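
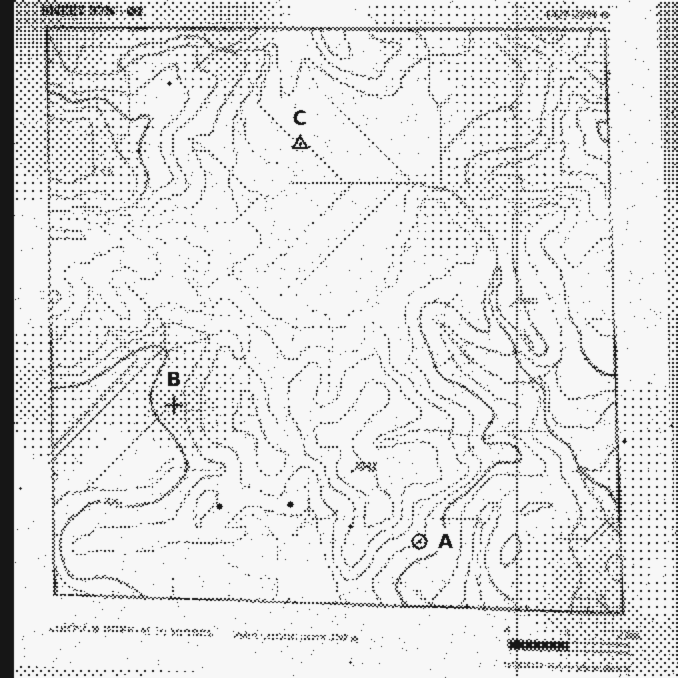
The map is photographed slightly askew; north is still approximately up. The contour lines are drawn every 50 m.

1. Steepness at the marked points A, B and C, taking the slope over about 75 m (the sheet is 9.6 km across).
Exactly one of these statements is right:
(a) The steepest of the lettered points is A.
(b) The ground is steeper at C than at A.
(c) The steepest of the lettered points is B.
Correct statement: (a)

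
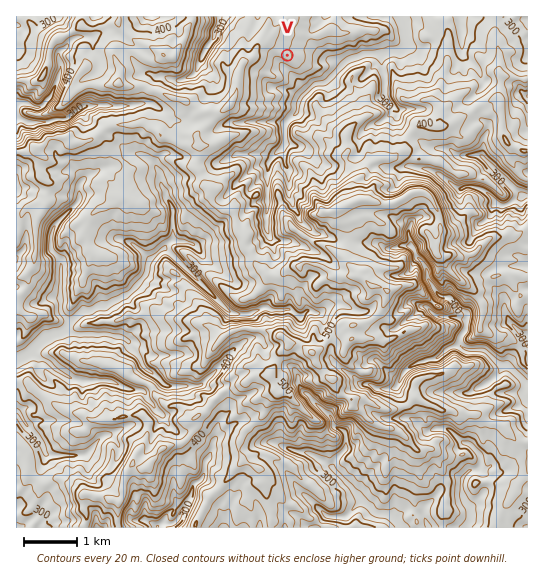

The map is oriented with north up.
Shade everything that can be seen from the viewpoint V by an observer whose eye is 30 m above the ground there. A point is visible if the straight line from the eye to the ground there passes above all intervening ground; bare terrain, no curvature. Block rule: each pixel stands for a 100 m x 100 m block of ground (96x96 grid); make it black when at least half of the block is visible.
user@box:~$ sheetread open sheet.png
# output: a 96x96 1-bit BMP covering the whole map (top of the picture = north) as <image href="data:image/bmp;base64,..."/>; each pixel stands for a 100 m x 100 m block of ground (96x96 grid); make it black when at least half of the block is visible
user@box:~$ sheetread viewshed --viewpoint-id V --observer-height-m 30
<image width="96" height="96" href="data:image/bmp;base64,Qk2+BAAAAAAAAD4AAAAoAAAAYAAAAGAAAAABAAEAAAAAAIAEAAATCwAAEwsAAAIAAAAAAAAA////AAAAAAAAAAAAAAAAAAAAAAAAAAAAAAAAAAAAAAAAAAAAAAAAAAAAAAAAAAAAAAAAAAAAAAAAAAAAAAAAAAAAAAAAAAAAAAAAAAAAAAAAAAAAAAAAAAAAAAAAAAAAAAAAAAAAAAAAAAAAAAAAAAAAAAAAAAAAAAAAAAAAAAAAAAAAAAAAAAAAAAAAAAAAAAAAAAAAAAAAAAAAAAAAAAAAAAAAAAAAAAAAAAAAAAAAAAAAAAAAAAAAAAAAAAAAAAAAAAAAAAAAAAAAAAAAAAAAAAAAAAAAAAAAAAAAAAAAAAAAAAAAAAAAAAAAAAAAAAAAAAAAAAAAAAAAAAAAAAAAAAAAAAAAAAAAAAAAAAAAAAAAAAAAAAAAAAAAAAAAAAAAAAAAAAAAAAAAAAAAAAAAAAAAAAAAAAAAAAAAAAAAAAAAAAAAAAAAAAAAAAAAAAAAAAAAAAAAAAAAAAAAAAAAAAAAAAAAAAEAAAAAAAAAAAAAAAAAAAAAAAAAAAAAAAAAAAAAAAAAAAAAAAAAAAAAAAAAAAAAAAAAAAAAAAAAAAAAAAAAAAAAAAAAAAAAAAAAAAAAAAAAAAAAAADAAAAAAAAAAAAAAAAAAAAAAAAAAAAAAAAAAAAAAAAAAAAAAAAAAAAAAAAAAAAAAAAAAAAAAAAAAAAAAAAAAAAAAAAAAAAAAAAAAAAAAAAAAAAAAAAAAAAAAAAAAAAAAAAAAAAAAAAAAAAAAAAAAAAAAAAAAAAAAAAAAAAAAAAAAAAAAAGAAAAAAAAAAAAAAAPAAAAAAAAAAAAAAAeMAAAAAAAAAAAAAA+GAAAAAAAAAAAAAA8AAAAAAAAAAAAAAA8AAAAAAAAAAAAAAAcAAAAAAAAAAAAAAAYAAAAAAAAAAAAAAD4EAAAAAAAAAAAAAH4MAAAAAAAAAAAAAH4YAAAAAAAAAAAAAHp4AAAAAAAAAAAAAB578AAAAAAAAAAAA/J//AAAAAAAAAAAAfJ///8AAAAAAAAAAP7///HAAAAAAAAABm///+D8AAAAAAAAHz////z8AAAAAAAABx///zwQAAAAAAAAAc/j/9AAAAAAAAAAAODj58AAAAAAAAAAACDvgOAAAAAAAAAAAAB/mH4AAAAAAAAAAAB4fH8AAAAAAAAAAAAwfh+AAAAAAAAADABgfA+AABAAAAAAA4Dz/AHAABAAAAAAAf///gDgAAAAAAAAAA+f/gD+AAAAAAAAAAAf/4D/ACAAAAAAAAYP/+D/ACAAAAAAAH////B/AOAAAAAAAP///+CjA+AAAAAAAH//v8H8QeAAAAAAAH/z/+H+cOAAAAAAAH4I/+P/OGAAAAAAAHw8PmP/PGAAAAAAAD78DjL/HOAAAAAAAD/+DwJ/heAAAAAAAD//78Z/geAAAAAAAD//P+7/g+AAAAAEAA//////hmAAAAACAAf//3//h+AAAAAAAAf//3//h+AAAAABAAP//3Y/h8AAAAAAgAP//3Afx8AAAAAAgAF/8CAfh8AAAAAAgAF/4AAPh8AAAAAAQAA/8AAHB8A="/>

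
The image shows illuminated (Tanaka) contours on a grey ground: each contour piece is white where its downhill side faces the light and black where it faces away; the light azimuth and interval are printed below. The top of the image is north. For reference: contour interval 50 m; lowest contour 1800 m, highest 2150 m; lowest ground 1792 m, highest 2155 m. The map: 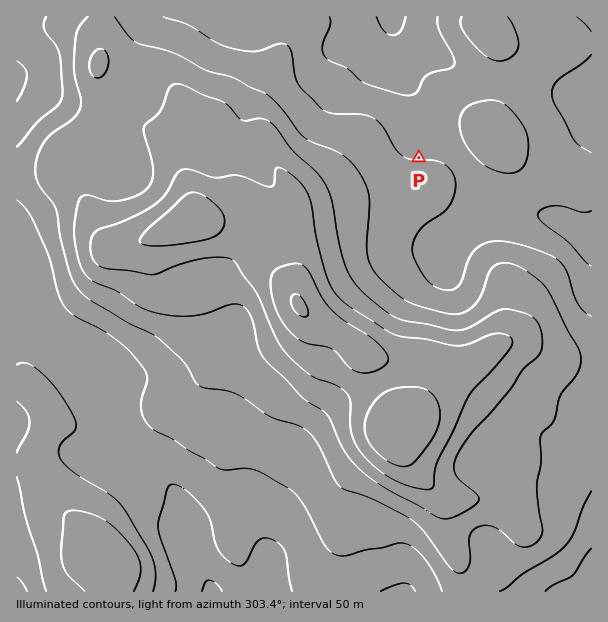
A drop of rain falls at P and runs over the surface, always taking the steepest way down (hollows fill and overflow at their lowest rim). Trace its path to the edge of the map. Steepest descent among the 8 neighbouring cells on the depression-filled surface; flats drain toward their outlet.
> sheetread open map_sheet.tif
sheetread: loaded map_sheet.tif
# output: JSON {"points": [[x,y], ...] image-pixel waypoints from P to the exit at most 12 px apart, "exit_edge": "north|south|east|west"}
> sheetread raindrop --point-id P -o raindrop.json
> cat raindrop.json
{"points": [[419, 158], [419, 146], [419, 134], [419, 122], [419, 110], [416, 98], [404, 86], [393, 74], [393, 62], [393, 50], [393, 38], [393, 26], [393, 17]], "exit_edge": "north"}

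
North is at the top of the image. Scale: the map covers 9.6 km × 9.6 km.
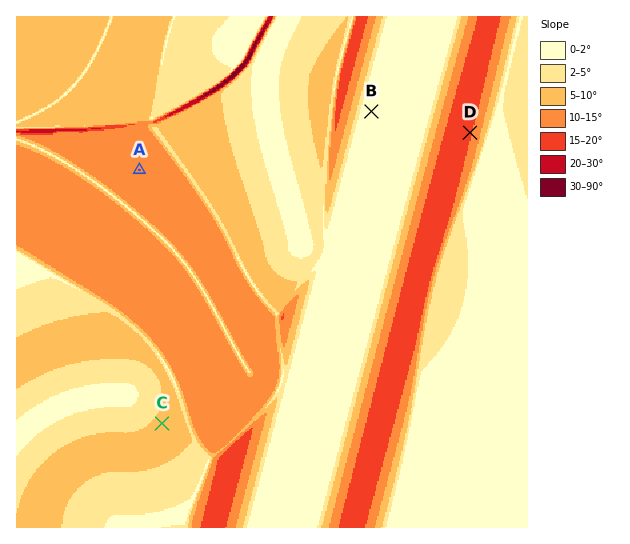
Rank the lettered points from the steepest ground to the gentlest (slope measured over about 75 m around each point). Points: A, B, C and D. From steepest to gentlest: D A C B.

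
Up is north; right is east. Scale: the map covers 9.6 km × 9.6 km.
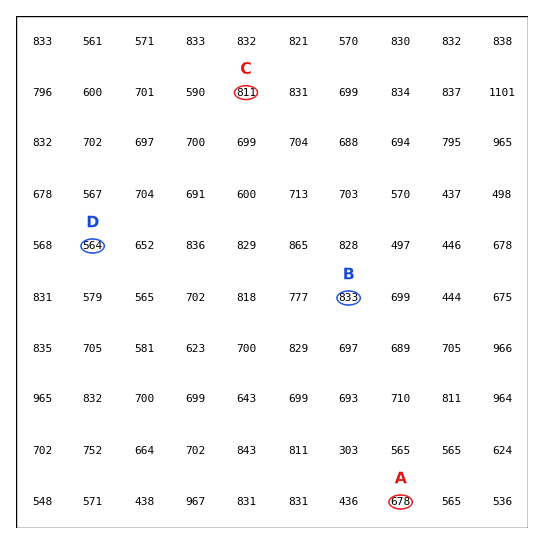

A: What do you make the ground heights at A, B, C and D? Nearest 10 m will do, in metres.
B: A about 680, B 830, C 810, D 560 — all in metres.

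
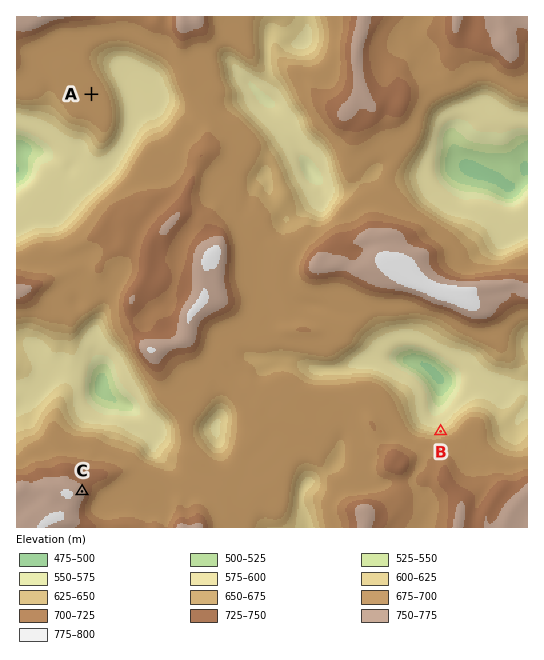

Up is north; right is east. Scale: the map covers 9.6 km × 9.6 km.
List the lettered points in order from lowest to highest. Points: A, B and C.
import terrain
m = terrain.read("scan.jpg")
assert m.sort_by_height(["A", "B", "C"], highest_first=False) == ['B', 'A', 'C']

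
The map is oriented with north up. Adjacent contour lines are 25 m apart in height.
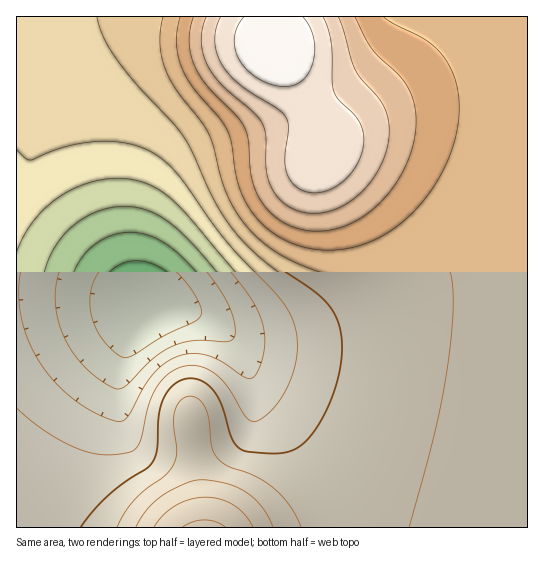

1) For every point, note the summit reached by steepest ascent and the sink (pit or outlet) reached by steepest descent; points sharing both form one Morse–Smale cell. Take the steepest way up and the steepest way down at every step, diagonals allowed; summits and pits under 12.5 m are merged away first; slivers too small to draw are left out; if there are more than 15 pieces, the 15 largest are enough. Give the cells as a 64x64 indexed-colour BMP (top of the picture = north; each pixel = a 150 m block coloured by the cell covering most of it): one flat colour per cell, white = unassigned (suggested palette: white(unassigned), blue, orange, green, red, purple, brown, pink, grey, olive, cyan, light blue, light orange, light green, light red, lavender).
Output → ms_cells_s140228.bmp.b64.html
<image width="64" height="64" href="data:image/bmp;base64,Qk12CAAAAAAAAHYAAAAoAAAAQAAAAEAAAAABAAQAAAAAAAAIAAATCwAAEwsAABAAAAAAAAAA////ALR3HwAOf/8ALKAsACgn1gC9Z5QAS1aMAMJ34wB/f38AIr28AM++FwDox64AeLv/AIrfmACWmP8A1bDFACIiIiIiIiIiIiIiIiIiIiIiIiIhERERERERERERERERIiIiIiIiIiIiIiIiIiIiIiIiIiEREREREREREREREREiIiIiIiIiIiIiIiIiIiIiIiIiIRERERERERERERERESIiIiIiIiIiIiIiIiIiIiIiIiIhERERERERERERERERIiIiIiIiIiIiIiIiIiIiIiIiIhEREREREREREREREREiIiIiIiIiIiIiIiIiIiIiIiIiERERERERERERERERESIiIiIiIiIiIiIiIiIiIiIiIiIRERERERERERERERERIiIiIiIiIiIiIiIiIiIiIiIiIREREREREREREREREREiIiIiIiIiIiIiIiIiIiIiIiIhERERERERERERERERESIiIiIiIiIiIiIiIiIiIiIiIhERERERERERERERERERIiIiIiIiIiIiIiIiIiIiIiIhEREREREREREREREREREiIiIiIiIiIiIiIiIiIiIiIhERERERERERERERERERESIiIiIiIiIiIiIiIiIiIiIiERERERERERERERERERERIiIiIiIiIiIiIiIiIiIiIiEREREREREREREREREREREiIiIiIiIiIiIiIiIiIiIiERERERERERERERERERERESIiIiIiIiIiIiIiIiIiIiERERERERERERERERERERERIiIiIiIiIiIiIiIiIiIiEREREREREREREREREREREREiIiIiIiIiIiIiIiIiIiIRERERERERERERERERERERESIiIiIiIiIiIiIiIiIiIRERERERERERERERERERERERIiIiIiIiIiIiIiIiIiIhEREREREREREREREREREREREiIiIiIiIiIiIiIiIiIiERERERERERERERERERERERESIiIiIiIiIiIiIiIiIiERERERERERERERERERERERERIiIiIiIiIiIiIiIiIiIREREREREREREREREREREREREiIiIiIiIiIiIiIiIiIRERERERERERERERERERERERESIiIiIiIiIiIiIiIiIRERERERERERERERERERERERERIiIiIiIiIiIiIiIiIREREREREREREREREREREREREREiIiIiIiIiIiIiIiERERERERERERERERERERERERERESIiIiIiIiIiERERERERERERERERERERERERERERERERIiIiIiIiIRERERERERERERERERERERERERERERERERERERERERERERERERERERERERERERERERERERERERERERERERERERERERERERERERERERERERERERERERERERERERERERERERERERERERERERERERERERERERERERERERERERERERERERERERERERERERERERERERERERERERERERERERERERERERERERERERERERERERERERERERERERERERERERERERERERERERERERERERERERERERERERERERERERERERERERERERERERERERERERERERERERERERERERERERERERERERERERERERERERERERERERERERERERERERERERERERERERERERERERERERERERERERERERERERERERERERERERERERERERERERERERERERERERERERERERERERERERERERERERERERERERERERERERERERERERERERERERERERERERERERERERERERERERERERERERERERERERERERERERERERERERERERERERERERERERERERERERERERERERERERERERERERERERERERERERERERERERERERERERERERERERERERERERERERERERERERERERERERERERERERERERERERERERERERERERERERERERERERERERERERERERERERERERERERERERERERERERERERERERERERERERERERERERERERERERERERERERERERERERERERERERERERERERERERERERERERERERERERERERERERERERERERERERERERERERERERERERERERERERERERERERERERERERERERERERERERERERERERERERERERERERERERERERERERERERERERERERERERERERERERERERERERERERERERERERERERERERERERERERERERERERERERERERERERERERERERERERERERERERERERERERERERERERERERERERERERERERERERERERERERERERERERERERERERERERERERERERERERERERERERERERERERERERERERERERERERERERERERERERERERERERERERERERERERERERERERERERERERERERERERERERERERERERERERERERERERERERERERERERERERERERERERERERERERERERERERERERERERERERERERERERERERERERERERERERERERERERERERERERERERERERERERERERERERERERERERERERERERERERERERERERERERERERERERERERERERERERERERERERERERERERERERERERERERERERERERERERERERERERERERERERERERERERERERERERERERERERERERERERERERERERERERERERERERERERERERERERERERERERERERERERER"/>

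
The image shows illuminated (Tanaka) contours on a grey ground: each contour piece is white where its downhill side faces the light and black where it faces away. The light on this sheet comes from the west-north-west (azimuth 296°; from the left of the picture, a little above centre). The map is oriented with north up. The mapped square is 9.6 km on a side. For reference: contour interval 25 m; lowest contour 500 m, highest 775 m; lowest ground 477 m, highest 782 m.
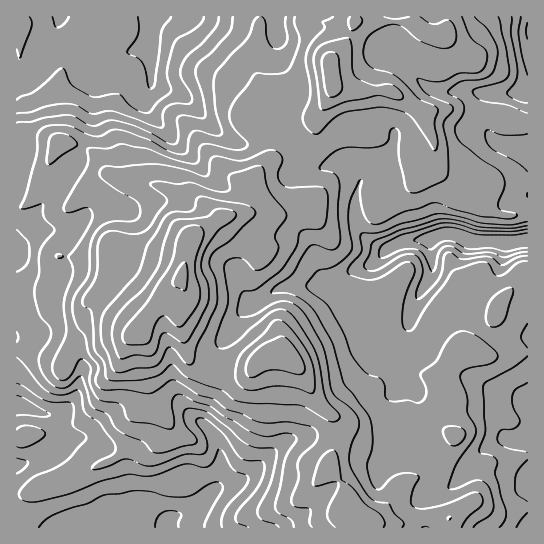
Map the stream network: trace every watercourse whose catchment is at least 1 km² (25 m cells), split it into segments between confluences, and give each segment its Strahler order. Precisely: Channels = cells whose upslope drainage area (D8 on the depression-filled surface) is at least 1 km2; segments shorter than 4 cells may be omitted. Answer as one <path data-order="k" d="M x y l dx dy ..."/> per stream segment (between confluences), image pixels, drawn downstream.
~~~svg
<path data-order="1" d="M273 527l-107 0"/><path data-order="1" d="M147 521l12 0 7 5"/><path data-order="2" d="M193 511l-19 6-8 8 0 1"/><path data-order="1" d="M470 467l5-9 14-13 9-3 1-1 19 0 1-2 8-1 0-1"/><path data-order="1" d="M398 457l1-2 4 0 8-9 0-11-1-1 0-5-1-2 0-14 6-11 0-11-4-4-8-1 0-1-8-8 0-4-1-2 0-14 13-14 0-17 2-1 0-3"/><path data-order="1" d="M285 442l-34 33-12 7-2 0-2 1-6 0-2 2-4 0-2 1-4 3-23 22-1 0"/><path data-order="1" d="M83 437l-8 0-1 1-3 0-5 3-5 5-2 0-8 7-8 4-2 0-4 2-3 0-13 6-4 0 0 1"/><path data-order="1" d="M74 398l-1 3-12 12-3 1-15 0-5-3-11-2-1-2-9-1"/><path data-order="1" d="M174 389l7 13 33 33 3 4 1 7 1 1 0 6 2 1 0 27-2 2-9 10 0 1-17 17"/><path data-order="1" d="M382 338l9-3 8-4 10-9"/><path data-order="1" d="M231 329l4-8 16-16 3-2"/><path data-order="2" d="M409 322l4-15 6-13 8-11 4-8 0-4 2-1 0-11-2-1 0-19 2-1"/><path data-order="2" d="M254 303l4-1 12-9 12-6 40 0 13-6"/><path data-order="2" d="M335 281l6-3 4-4 10-5 4 0 2-2 4 0 6-2 16-16"/><path data-order="1" d="M238 279l8 16 8 8"/><path data-order="1" d="M317 266l0 1 13 14 5 0"/><path data-order="1" d="M107 259l-36 0-17 18-16 0-17-18-3 0-1-2"/><path data-order="2" d="M17 253l0 4"/><path data-order="3" d="M387 249l11-6 8-1 1-1 20 0 6-3"/><path data-order="3" d="M433 238l9-4 12 0 9 7 30 0 1 1 25 0 2-1 6 0"/><path data-order="1" d="M83 219l-5 6-9 4-23 0-7 2-4 3-18 19"/><path data-order="1" d="M42 205l-5 5-8 13-12 12 0 18"/><path data-order="2" d="M361 181l-3 5-1 11-2 1 0 20 2 1 0 4 4 8 16 16 2 2 8 0"/><path data-order="1" d="M314 170l7-1 4-3 6-1 2-2 16 0 12 12 0 6"/><path data-order="1" d="M239 143l-5-1-3-3-8-4-5-5-1 0-36-36-7-3-7 0-1-1-5 0-2-1-2 0-6-6"/><path data-order="1" d="M497 142l5 3 13 1 2 1 10 0 0 2"/><path data-order="1" d="M394 135l0 7-1 1 0 3-10 13-1 4-13 14-3 0-5 4"/><path data-order="1" d="M167 134l0-1-17-18-3-5 0-16 3-4 0-4 1-3"/><path data-order="2" d="M151 83l0-24-1-1 0-5-1-2 0-5 1-3"/><path data-order="1" d="M107 71l16-17 7-3 4 0 1-1 4 0 6-3 2 0 3-4"/><path data-order="1" d="M393 54l2 1 34 34 2 0 2 1 4 0 1 1 41 0 2 2 38 0 8-8 0-55"/><path data-order="1" d="M42 51l3-6 10-15 4-8 0-5 2 0"/><path data-order="1" d="M279 45l-1-15-1-1 0-12"/><path data-order="2" d="M150 43l0-17 1-1 0-8 2 0"/><path data-order="1" d="M183 18l-26 0-2-1-2 0"/>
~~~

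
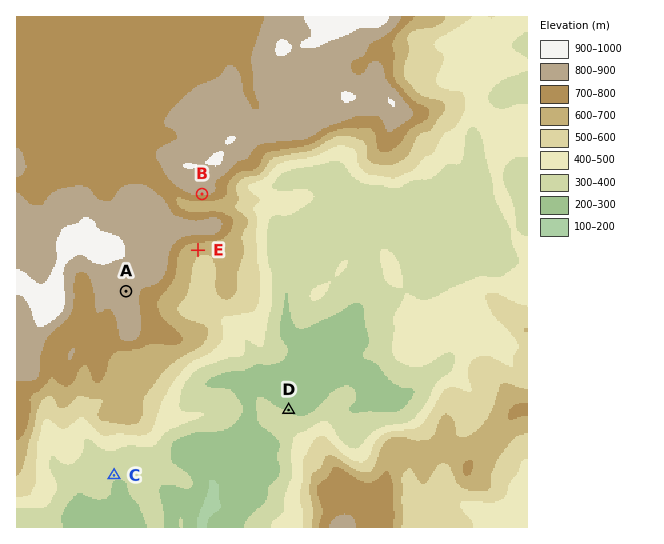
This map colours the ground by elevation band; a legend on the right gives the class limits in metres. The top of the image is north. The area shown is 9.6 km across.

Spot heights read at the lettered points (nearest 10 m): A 890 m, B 810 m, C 320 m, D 290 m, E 630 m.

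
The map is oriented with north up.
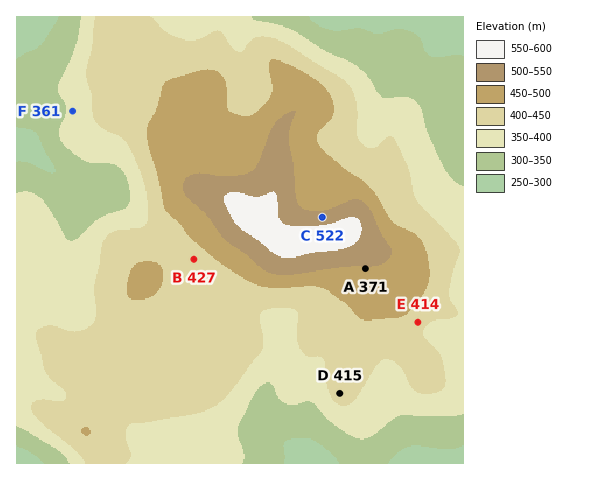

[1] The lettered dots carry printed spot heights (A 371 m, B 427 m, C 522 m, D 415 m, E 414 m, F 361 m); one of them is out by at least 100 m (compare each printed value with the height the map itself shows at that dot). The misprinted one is A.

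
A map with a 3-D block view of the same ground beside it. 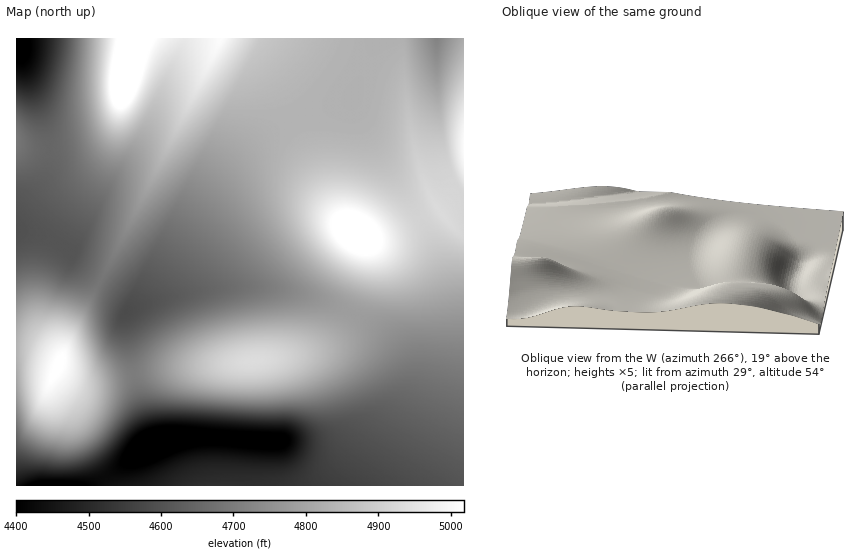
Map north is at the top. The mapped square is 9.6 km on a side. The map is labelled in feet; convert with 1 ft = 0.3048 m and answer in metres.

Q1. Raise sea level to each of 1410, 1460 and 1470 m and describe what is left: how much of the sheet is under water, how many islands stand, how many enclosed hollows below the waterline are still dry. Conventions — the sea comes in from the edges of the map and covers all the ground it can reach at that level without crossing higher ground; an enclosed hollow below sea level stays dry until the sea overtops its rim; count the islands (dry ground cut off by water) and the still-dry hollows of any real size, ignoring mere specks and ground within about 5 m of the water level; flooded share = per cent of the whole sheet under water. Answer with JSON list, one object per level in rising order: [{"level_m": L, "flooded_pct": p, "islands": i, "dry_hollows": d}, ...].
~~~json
[{"level_m": 1410, "flooded_pct": 18, "islands": 0, "dry_hollows": 1}, {"level_m": 1460, "flooded_pct": 54, "islands": 1, "dry_hollows": 0}, {"level_m": 1470, "flooded_pct": 61, "islands": 1, "dry_hollows": 0}]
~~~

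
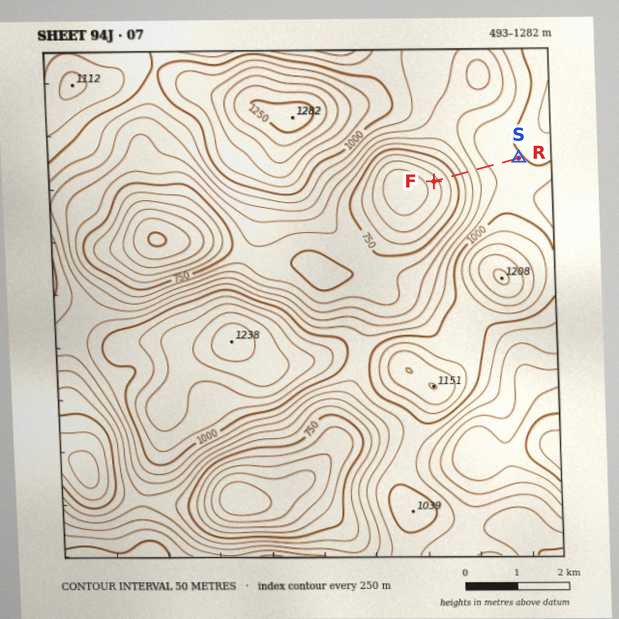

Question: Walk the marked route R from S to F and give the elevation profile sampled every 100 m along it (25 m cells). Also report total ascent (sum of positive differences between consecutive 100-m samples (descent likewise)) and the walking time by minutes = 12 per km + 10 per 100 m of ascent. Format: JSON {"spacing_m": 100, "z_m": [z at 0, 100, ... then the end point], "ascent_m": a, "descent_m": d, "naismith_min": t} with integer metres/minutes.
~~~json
{"spacing_m": 100, "z_m": [992, 985, 979, 973, 968, 961, 950, 934, 912, 884, 851, 815, 778, 741, 707, 677, 650, 632], "ascent_m": 0, "descent_m": 361, "naismith_min": 20}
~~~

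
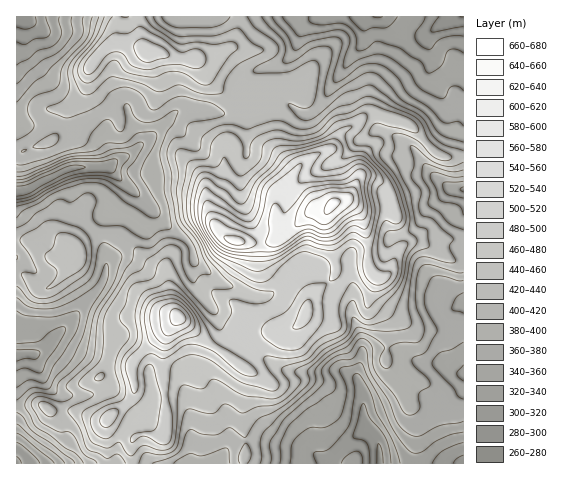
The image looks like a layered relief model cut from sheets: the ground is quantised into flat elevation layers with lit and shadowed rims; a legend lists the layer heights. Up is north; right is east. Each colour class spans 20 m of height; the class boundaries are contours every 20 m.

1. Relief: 275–665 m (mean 430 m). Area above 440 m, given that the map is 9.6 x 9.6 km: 38.8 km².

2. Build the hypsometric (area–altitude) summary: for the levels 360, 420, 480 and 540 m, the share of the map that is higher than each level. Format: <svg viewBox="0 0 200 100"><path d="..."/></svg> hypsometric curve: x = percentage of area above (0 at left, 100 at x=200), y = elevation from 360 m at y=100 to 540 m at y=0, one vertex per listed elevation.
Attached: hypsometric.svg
<svg viewBox="0 0 200 100"><path d="M169 100l-60-33-62-34-33-33"/></svg>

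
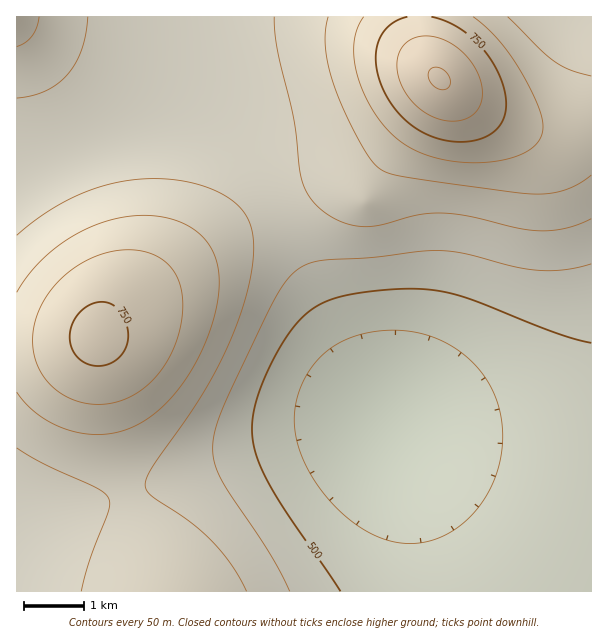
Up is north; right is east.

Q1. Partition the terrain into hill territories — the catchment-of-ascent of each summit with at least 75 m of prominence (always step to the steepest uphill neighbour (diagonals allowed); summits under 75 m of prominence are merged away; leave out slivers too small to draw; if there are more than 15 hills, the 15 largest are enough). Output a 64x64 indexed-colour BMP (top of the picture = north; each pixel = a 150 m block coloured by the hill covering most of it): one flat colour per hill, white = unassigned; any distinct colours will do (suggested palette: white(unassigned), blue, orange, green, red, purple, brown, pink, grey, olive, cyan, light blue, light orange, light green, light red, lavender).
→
<image width="64" height="64" href="data:image/bmp;base64,Qk12CAAAAAAAAHYAAAAoAAAAQAAAAEAAAAABAAQAAAAAAAAIAAATCwAAEwsAABAAAAAAAAAA////ALR3HwAOf/8ALKAsACgn1gC9Z5QAS1aMAMJ34wB/f38AIr28AM++FwDox64AeLv/AIrfmACWmP8A1bDFACIiIiIiIiIiIiIiIiIiIiIiIiIiIiIiIiERERERERERIiIiIiIiIiIiIiIiIiIiIiIiIiIiIiIiIREREREREREiIiIiIiIiIiIiIiIiIiIiIiIiIiIiIiIRERERERERESIiIiIiIiIiIiIiIiIiIiIiIiIiIiIiIhERERERERERIiIiIiIiIiIiIiIiIiIiIiIiIiIiIiIiEREREREREREiIiIiIiIiIiIiIiIiIiIiIiIiIiIiIiERERERERERESIiIiIiIiIiIiIiIiIiIiIiIiIiIiIiIRERERERERERIiIiIiIiIiIiIiIiIiIiIiIiIiIiIiIREREREREREREiIiIiIiIiIiIiIiIiIiIiIiIiIiIiIhERERERERERESIiIiIiIiIiIiIiIiIiIiIiIiIiIiIhERERERERERERIiIiIiIiIiIiIiIiIiIiIiIiIiIiIiEREREREREREREiIiIiIiIiIiIiIiIiIiIiIiIiIiIiERERERERERERESIiIiIiIiIiIiIiIiIiIiIiIiIiIiIRERERERERERERIiIiIiIiIiIiIiIiIiIiIiIiIiIiIREREREREREREREiIiIiIiIiIiIiIiIiIiIiIiIiIiIhERERERERERERESIiIiIiIiIiIiIiIiIiIiIiIiIiIhERERERERERERERIiIiIiIiIiIiIiIiIiIiIiIiIiIiEREREREREREREREiIiIiIiIiIiIiIiIiIiIiIiIiIiIRERERERERERERESIiIiIiIiIiIiIiIiIiIiIiIiIiIRERERERERERERERIiIiIiIiIiIiIiIiIiIiIiIiIiIhEREREREREREREREiIiIiIiIiIiIiIiIiIiIiIiIiIhERERERERERERERESIiIiIiIiIiIiIiIiIiIiIiIiIiERERERERERERERERIiIiIiIiIiIiIiIiIiIiIiIiIiEREREREREREREREREiIiIiIiIiIiIiIiIiIiIiIiIiERERERERERERERERESIiIiIiIiIiIiIiIiIiIiIiIiIRERERERERERERERERIiIiIiIiIiIiIiIiIiIiIiIiIREREREREREREREREREiIiIiIiIiIiIiIiIiIiIiIiIhERERERERERERERERESIiIiIiIiIiIiIiIiIiIiIiIhERERERERERERERERERIiIiIiIiIiIiIiIiIiIiIiIiEREREREREREREREREREiIiIiIiIiIiIiIiIiIiIiIiERERERERERERERERERESIiIiIiIiIiIiIiIiIiIiIiIRERERERERERERERERERIiIiIiIiIiIiIiIiIiIiIiIREREREREREREREREREREiIiIiIiIiIiIiIiIiIiIiIhERERERERERERERERERESIiIiIiIiIiIiIiIiIiIiIhERERERERERERERERERERIiIiIiIiIiIiIiIiIiIiIiEREREREREREREREREREREiIiIiIiIiIiIiIiIiIiIiERERERERERERERERERERESIiIiIiIiIiIiIiIiIiIiIRERERERERERERERERERERIiIiIiIiIiIiIiIiIiIiIREREREREREREREREREREREiIiIiIiIiIiIiIiIiIiIhERERERERERERERERERERESIiIiIiIiIiIiIiIiIiIhERERERERERERERERERERERIiIiIiIiIiIiIiIiIiIiEREREREREREREREREREREREiIiIiIiIiIiIiIiIiIiIRERERERERERERERERERERESIiIiIiIiIiIiIiIiIiIRERERERERERERERERERERERIiIiIiIiIiIiIiIiIiIREREREREREREREREREREREREiIiIiIiIiIiIiIiIiIhERERERERERERERERERERERESIiIiIiIiIiIiIiIiIhERERERERERERERERERERERERIiIiIiIiIiIiIiIiIiEREREREREREREREREREREREREzIiIiIiIiIiIiIiIiERERERERERERERERERERERERETMzMiIiIiIiIiIiIiERERERERERERERERERERERERERMzMzMiIiIiIiIiIiEREREREREREREREREREREREREREzMzMzMiIiIiIiIiERERERERERERERERERERERERERETMzMzMzMyIiIiIiERERERERERERERERERERERERERERMzMzMzMzMzIiIiEREREREREREREREREREREREREREREzMzMzMzMzMzMRERERERERERERERERERERERERERERETMzMzMzMzMzMxERERERERERERERERERERERERERERERMzMzMzMzMzMzEREREREREREREREREREREREREREREREzMzMzMzMzMzMxERERERERERERERERERERERERERERETMzMzMzMzMzMzERERERERERERERERERERERERERERERMzMzMzMzMzMzMREREREREREREREREREREREREREREREzMzMzMzMzMzMxERERERERERERERERERERERERERERETMzMzMzMzMzMzERERERERERERERERERERERERERERERMzMzMzMzMzMzMREREREREREREREREREREREREREREREzMzMzMzMzMzMxERERERERERERERERERERERERERERETMzMzMzMzMzMzERERERERERERERERERERERERERERER"/>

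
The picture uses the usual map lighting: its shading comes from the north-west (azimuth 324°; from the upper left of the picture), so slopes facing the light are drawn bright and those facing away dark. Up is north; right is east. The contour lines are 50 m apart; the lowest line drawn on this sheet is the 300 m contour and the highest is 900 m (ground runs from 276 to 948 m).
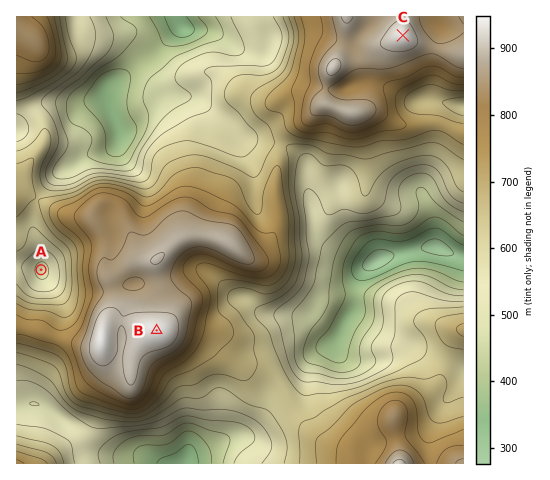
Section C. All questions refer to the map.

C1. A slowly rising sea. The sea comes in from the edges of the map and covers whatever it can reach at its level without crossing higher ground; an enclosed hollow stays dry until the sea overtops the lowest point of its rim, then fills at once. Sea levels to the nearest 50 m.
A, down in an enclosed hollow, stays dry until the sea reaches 550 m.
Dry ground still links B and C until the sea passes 650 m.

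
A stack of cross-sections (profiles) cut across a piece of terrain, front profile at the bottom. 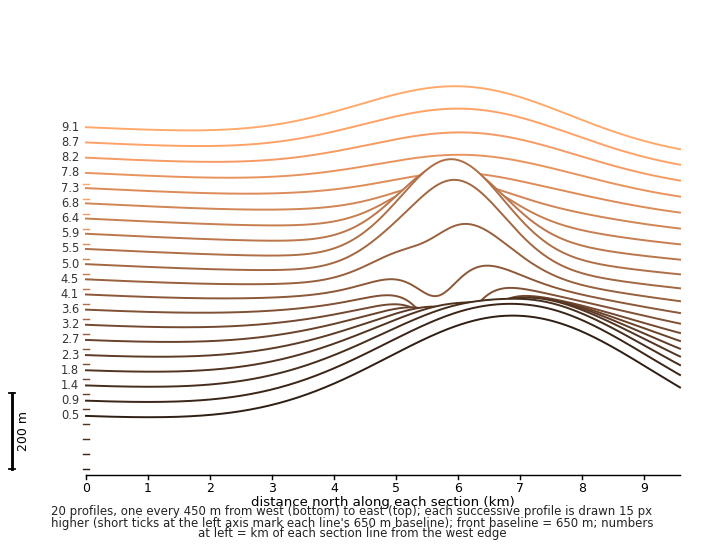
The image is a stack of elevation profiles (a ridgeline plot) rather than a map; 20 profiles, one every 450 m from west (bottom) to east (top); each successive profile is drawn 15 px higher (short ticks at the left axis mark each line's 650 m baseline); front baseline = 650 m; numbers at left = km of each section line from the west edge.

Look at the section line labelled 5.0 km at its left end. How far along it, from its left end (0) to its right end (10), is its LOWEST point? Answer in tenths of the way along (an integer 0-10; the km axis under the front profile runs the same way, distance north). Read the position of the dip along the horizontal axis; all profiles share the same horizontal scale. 10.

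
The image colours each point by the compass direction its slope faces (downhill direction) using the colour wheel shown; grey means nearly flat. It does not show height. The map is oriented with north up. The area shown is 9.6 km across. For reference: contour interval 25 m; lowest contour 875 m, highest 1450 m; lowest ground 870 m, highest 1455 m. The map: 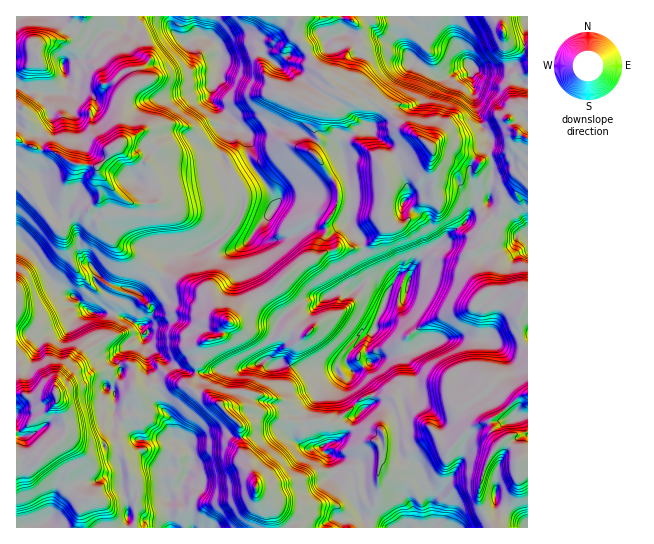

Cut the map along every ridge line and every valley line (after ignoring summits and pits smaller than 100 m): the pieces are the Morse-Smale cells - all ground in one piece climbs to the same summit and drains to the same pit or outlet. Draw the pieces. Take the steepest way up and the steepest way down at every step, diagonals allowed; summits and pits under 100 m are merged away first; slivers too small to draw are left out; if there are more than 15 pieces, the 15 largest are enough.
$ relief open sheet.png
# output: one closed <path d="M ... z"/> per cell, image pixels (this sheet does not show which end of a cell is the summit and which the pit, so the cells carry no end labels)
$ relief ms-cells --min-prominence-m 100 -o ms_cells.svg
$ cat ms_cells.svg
<path d="M526 235l-7 0-4 8-8 5-40 12-16-1-14-12-14 5-12 22-6 25-5 7 0 7 24 33-15 7-28 4-28 16 16 16 3 5-1 9-19 18-4 10-9 9-16 5 0 4 12 12 6 10 10 4 4 14 0 16 10 16 21 7 107-1-5-6-9-22 0-9 5-21 5-12 11-14-8-12-3-10 18-13 11-11 10-3 0-44-8-12-1-12 0-11 9-14 0-64z"/><path d="M170 16l-154 1 0 30 17 1 4 5 0 5-6 6-15 1 0 45 6-2 6 13 0 5-4 8-7 5 21 10 15 2 21 13 11 0 8 3 5 0 17-20 19-11 4 0 8 7 11 4-12 15 8 11 7 14 0 11-5 5 2 3 0 8-16-1-6-9-14-7-19-21-2 26 5 11-8 9 25 29 40 24 6-14 7-6 20-3 31-19 9-10 6-14-2-8-10-2-8-20 7-10-7-12 0-6 7-12-1-24-16-16 1-14 5-7 3-9 0-22-9-7-9-4-9 3-7 5-14-13z"/><path d="M362 247l-25 1-42 19-36 32-14 8-12 13-5 2-7 15-15 3-3 3-3 15-4 8 0 11-5 8 4 7 11 3 12 8 22 22 1 28 7 6 3 12 5 8 0 12 13 9 25 28 91-1-18-4-6-5-6-13 0-16-4-14-10-4-6-10-12-12 0-4 16-5 9-9 4-10 9-10-13-16 0-14 5-8-5-6-3-8 4-8 14-14 12-7 1-9 13-31-3-6-14-10-7-13z"/><path d="M405 16l-109 1 0 18 8 10 9 20 27 26-1 5-6-3-8 14-5 3-4 24 3 9 16 4 8 7 8 39-3 30 13 16 2 8 7-3 13-14 1-4-2-10 9 9 10 2 7-6 3-10 21-17 3-21-4-6 0-8 3-14 11 0 8 3 25 15 13-8-2-16-8-13-8-31 0-29-12-7-10-10-20-6-4-9z"/><path d="M19 239l-3 0 0 154 15 4 16 0 8-2 12 28-2 14 17 12 9 3 27-7 2-22-5-4-2-5 2-21-7-4 5-3 2-7 5-5 0-8-4-5 0-6 11-8 7-10 7-2 1-4 3 6 3-3 0-3-7-5 7-4 5-13-15-17-25-7-16-10-2 6 5 8 9 7 13 5 5 5 0 7-2 4-3 0-12-5-15 1-9-4-12-13-13-5-12-12-13-22z"/><path d="M269 124l-16 8-8-1-1 2 3 5 1 21 20 28 8 16-5 11-18 19-19-9-8 9-17 12-14 7-20 3-7 6-5 12 2 3 21 11 21 6 6 6 4 15 12 7 4-1 12-13 21-14 29-26 20-8 6-5 0-12 6-11-2-8 12-20 0-16-25-36 5-9-26-14-12 0z"/><path d="M177 383l-26 2-6 6-10-2 1 13-3 12-6 2-7 7 18 17 36-1 9 4 8 8 1 11-5 13-7 14-11 8 1 2 8-2 5 9-2 13-5 8 97 1-1-23-16-14 0-12-5-8-3-12-7-6-1-28-22-22-12-8-8-2-8-6z"/><path d="M295 16l-101 0-1 7 3 7 6 6 9 4 9 7-1 28-8 15 0 9 6 8 13 9 16 16 7 0 16-8 10 4 12 0 26 13 2-3-3-4 0-7 3-4 1-13 5-3 8-14 6 3 1-5-27-26-9-20-8-10z"/><path d="M122 424l-3 2-2 17 6 10-6-2-10 0-17 5-25-20-9 7 12 20 0 23 14 11 5 1-6 7 3 22 91 1 6-9 2-13-5-9-8 2-1-2 11-8 7-14 5-13-1-11-8-8-9-4-36 1z"/><path d="M18 180l-2 1 0 57 3 1 17 18 13 22 12 12 13 5 12 13 5 3 19 0 15 5 2-11-27-17-5-8 2-6 16 10 20 4 12 8 15-8-1-10 2-5-39-23-23-26-10-16-10 0-8 4-6 0-4 10-4 4-12-12-14-25z"/><path d="M163 275l-4 4 1 10-16 9 9 11-5 13-7 4 7 5 0 3-3 3-3-6-1 4-7 2-7 10-11 8 0 6 4 5 0 8-5 5-2 7-5 3 7 4-2 21 2 5 4 4 14-9 3-12-1-13 10 2 6-6 11 0 5-2 10 0 13 4 6-10 0-11 4-8 3-15 3-3 15-3 7-14-1-3-10-6-4-15-6-6-21-6z"/><path d="M22 108l-6 3 0 68 15 11 9 17 13 17 5 3 7-14 6 0 8-4 10 0 8 11 8-7-5-11 1-27 20 22 14 7 6 9 16 1 0-8-2-3 5-5 0-11-7-14-8-11 12-15-11-4-8-7-4 0-19 11-17 20-24-3-21-13-15-2-21-10 7-5 4-8 0-5z"/><path d="M445 145l-11 0-2 2-1 20 4 6-3 21-21 17-3 10-7 6-7 0-11-8 0 11-13 14-7 3 2 14 7 13 18 15 9-14 11 4 10-24 17-10 12-12 13-8 11-14 13-7 3-5 0-13 3-7-1-22-13 6z"/><path d="M22 393l-6 1 0 133 67 1-2-23 6-7-5-1-14-11 0-23-12-20 11-10 0-10-10-25-2-3-8 2-16 0z"/><path d="M527 395l-9 2-11 11-18 13 3 10 8 12-11 14-5 12-5 21 0 9 9 22 6 7 34-1z"/>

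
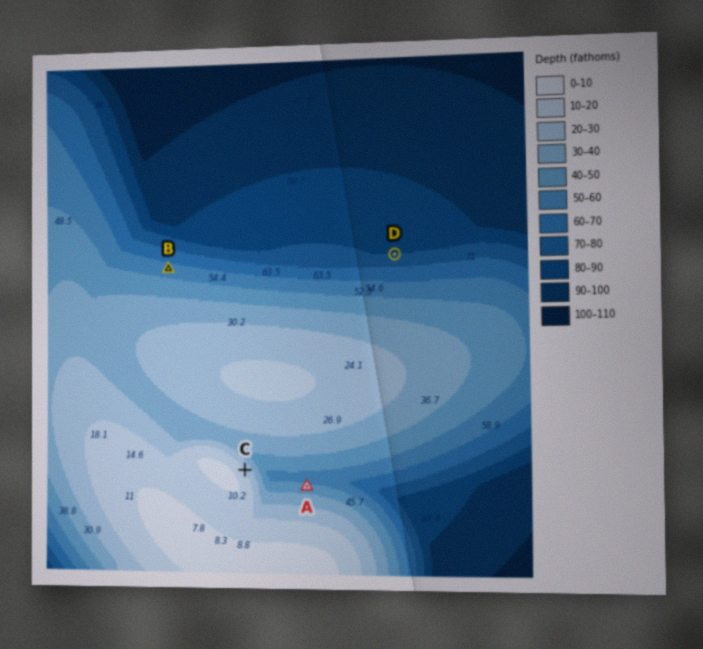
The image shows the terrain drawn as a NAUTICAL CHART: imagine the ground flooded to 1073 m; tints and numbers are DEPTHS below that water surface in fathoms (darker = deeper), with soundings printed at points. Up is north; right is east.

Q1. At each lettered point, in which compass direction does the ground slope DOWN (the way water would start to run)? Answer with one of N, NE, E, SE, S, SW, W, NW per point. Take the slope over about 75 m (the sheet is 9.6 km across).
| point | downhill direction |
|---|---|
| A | N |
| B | N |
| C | NE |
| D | N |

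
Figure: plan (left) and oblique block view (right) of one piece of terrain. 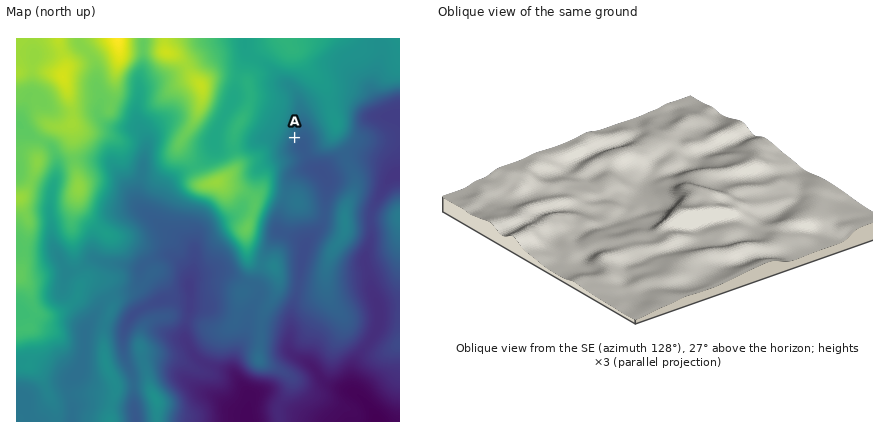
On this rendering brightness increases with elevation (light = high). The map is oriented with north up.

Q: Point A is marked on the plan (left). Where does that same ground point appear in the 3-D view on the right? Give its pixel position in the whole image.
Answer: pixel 766 215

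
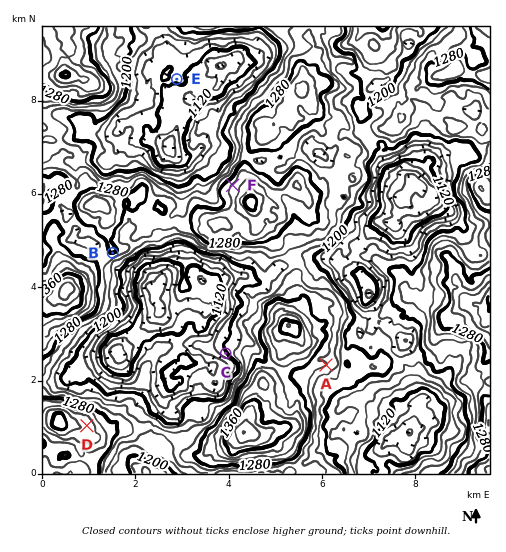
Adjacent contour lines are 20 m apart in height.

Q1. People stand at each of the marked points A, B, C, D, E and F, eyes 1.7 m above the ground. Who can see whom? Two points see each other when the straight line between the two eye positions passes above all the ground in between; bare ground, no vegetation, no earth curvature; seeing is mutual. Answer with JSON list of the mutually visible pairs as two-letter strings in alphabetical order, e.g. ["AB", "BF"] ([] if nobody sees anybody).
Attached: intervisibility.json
["BC", "BD", "BF", "CD", "EF"]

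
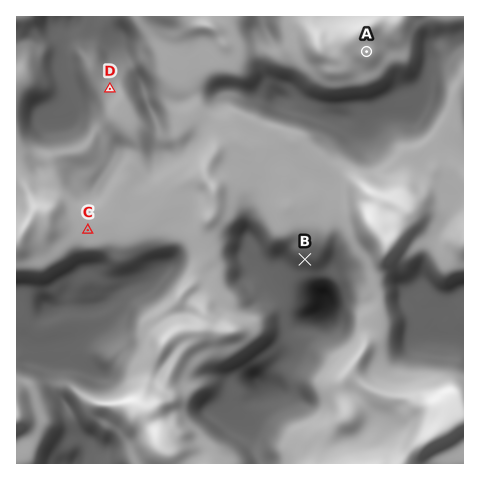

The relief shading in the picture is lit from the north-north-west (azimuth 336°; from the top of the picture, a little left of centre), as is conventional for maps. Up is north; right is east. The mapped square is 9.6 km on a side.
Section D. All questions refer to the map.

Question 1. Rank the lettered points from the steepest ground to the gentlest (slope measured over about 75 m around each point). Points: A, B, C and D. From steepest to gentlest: B D A C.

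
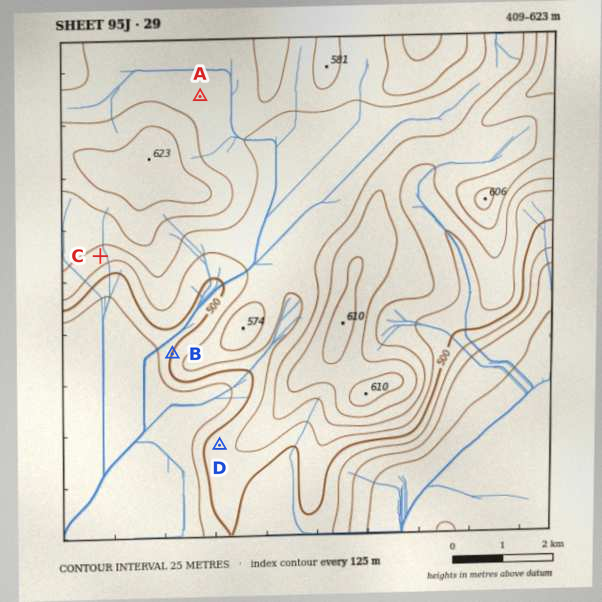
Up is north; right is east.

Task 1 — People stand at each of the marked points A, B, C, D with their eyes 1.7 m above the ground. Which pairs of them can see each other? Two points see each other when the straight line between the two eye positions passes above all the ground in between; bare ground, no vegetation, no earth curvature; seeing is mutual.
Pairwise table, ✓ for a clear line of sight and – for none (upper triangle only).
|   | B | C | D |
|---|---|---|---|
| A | – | – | – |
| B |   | ✓ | – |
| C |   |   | ✓ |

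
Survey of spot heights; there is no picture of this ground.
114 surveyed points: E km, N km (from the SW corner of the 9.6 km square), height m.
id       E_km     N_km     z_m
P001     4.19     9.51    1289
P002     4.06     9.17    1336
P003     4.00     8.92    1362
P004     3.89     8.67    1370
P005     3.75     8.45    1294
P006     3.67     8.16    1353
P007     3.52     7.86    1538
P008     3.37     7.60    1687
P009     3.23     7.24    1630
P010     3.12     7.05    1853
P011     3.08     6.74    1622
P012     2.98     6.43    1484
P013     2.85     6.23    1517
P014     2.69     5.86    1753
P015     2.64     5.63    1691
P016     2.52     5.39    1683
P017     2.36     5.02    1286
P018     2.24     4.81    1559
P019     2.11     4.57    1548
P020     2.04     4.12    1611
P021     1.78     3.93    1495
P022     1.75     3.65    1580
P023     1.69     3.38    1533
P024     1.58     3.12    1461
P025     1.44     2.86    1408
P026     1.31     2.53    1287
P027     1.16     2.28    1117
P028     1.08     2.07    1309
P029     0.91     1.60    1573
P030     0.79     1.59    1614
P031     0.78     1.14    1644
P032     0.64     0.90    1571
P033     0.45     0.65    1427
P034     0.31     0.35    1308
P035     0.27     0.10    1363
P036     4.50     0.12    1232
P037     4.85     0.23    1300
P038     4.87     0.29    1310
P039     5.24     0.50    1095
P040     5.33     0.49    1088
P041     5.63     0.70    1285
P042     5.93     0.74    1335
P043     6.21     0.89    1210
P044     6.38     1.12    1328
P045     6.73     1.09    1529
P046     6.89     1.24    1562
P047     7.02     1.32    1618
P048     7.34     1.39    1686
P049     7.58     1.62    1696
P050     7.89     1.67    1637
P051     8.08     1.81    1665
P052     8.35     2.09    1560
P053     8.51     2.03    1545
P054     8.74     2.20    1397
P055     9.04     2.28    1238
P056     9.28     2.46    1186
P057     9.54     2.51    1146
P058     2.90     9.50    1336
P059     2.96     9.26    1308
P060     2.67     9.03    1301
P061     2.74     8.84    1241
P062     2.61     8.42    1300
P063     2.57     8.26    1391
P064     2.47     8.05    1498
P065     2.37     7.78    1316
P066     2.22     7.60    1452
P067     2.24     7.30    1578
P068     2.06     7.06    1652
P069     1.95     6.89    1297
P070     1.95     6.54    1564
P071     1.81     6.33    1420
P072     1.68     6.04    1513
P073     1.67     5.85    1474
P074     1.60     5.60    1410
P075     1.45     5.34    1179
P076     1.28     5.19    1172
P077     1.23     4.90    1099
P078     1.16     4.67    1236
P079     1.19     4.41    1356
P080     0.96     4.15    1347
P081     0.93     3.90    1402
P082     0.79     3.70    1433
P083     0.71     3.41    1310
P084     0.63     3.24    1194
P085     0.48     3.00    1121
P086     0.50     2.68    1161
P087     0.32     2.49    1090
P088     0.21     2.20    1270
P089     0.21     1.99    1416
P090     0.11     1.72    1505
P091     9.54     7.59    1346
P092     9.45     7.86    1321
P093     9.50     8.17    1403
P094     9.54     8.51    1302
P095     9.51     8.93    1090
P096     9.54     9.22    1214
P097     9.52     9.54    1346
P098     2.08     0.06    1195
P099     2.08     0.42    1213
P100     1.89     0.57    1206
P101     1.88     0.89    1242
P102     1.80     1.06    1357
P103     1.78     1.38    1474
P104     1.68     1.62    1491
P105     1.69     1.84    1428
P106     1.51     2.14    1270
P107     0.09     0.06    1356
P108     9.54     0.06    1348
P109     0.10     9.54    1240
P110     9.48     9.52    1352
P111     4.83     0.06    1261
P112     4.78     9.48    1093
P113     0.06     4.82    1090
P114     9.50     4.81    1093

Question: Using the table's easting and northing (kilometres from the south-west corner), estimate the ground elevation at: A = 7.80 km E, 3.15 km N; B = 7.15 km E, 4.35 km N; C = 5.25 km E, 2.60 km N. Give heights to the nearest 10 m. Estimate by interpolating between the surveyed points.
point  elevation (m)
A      1520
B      1470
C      1390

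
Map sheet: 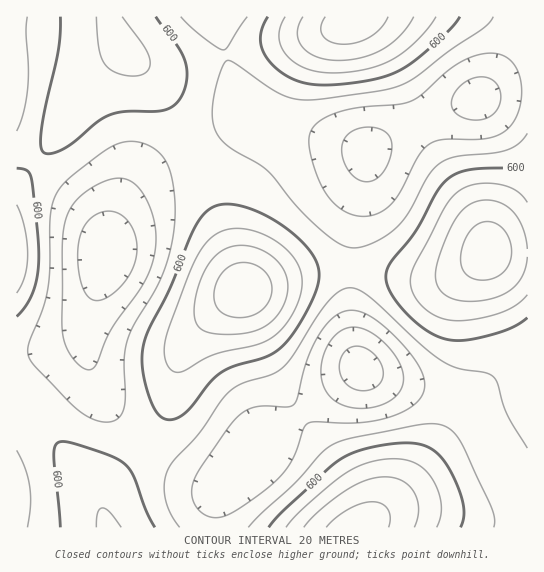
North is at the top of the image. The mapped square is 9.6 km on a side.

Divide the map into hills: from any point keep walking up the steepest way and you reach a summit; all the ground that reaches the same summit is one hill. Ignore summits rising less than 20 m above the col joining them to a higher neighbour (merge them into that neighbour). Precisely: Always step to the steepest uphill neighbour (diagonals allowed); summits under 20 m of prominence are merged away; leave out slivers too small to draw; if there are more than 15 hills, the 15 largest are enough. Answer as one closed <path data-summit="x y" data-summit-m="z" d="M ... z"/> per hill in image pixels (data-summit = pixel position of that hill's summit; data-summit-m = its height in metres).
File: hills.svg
<path data-summit="243 290" data-summit-m="676" d="M253 112l-7 3-39 28-57 29-21 21-13 24-7 18-4 27-13 41-7 34 2 18 6 23 19 33 25 26 28 23 16 11 28 12 12 0 9-4 43-43 88-67-6-16-4-30 0-68 4-33 10-47 2-24-90-27z"/><path data-summit="487 251" data-summit-m="672" d="M527 89l-13 0-21 4-46 16-44 20-36 22-2 24-10 47-4 33 1 82 5 25 6 9 14 6 68 19 21 9 32-29 30-15z"/><path data-summit="123 50" data-summit-m="624" d="M217 16l-201 1 0 128 50 43 25 25 12 20 3 14 2-1 5-23 11-22 21-25 21-13 48-24 38-28-8-8-11-22-9-30z"/><path data-summit="357 527" data-summit-m="671" d="M362 369l-3 0-86 67-46 47-11 20-1 25 313-1 0-40-13-3-6-6-32-59-11-12-21-11-52-13z"/><path data-summit="354 19" data-summit-m="671" d="M515 16l-297 0-1 3 7 32 9 30 11 22 6 8 27 13 90 27 19-12 43-22 48-17 11-14 19-36 8-23z"/><path data-summit="109 527" data-summit-m="622" d="M87 320l-4 13-8 7-14 7-45 11 0 169 198 1 1-17 4-16 12-16-10 4-12 0-28-12-34-24-27-26-19-26-12-29-4-21z"/><path data-summit="17 253" data-summit-m="638" d="M17 145l-1 212 5 0 44-12 10-5 8-7 21-66 3-20-4-14-12-20-25-25z"/>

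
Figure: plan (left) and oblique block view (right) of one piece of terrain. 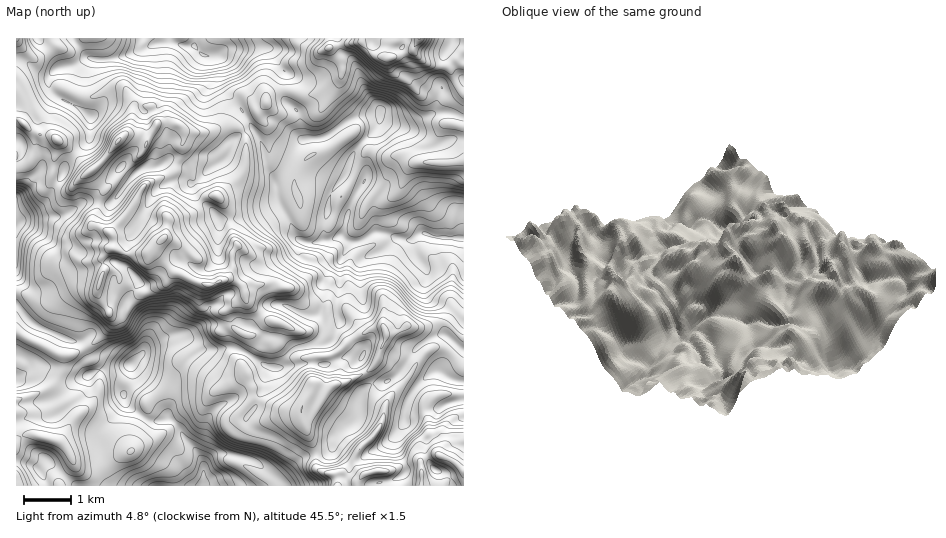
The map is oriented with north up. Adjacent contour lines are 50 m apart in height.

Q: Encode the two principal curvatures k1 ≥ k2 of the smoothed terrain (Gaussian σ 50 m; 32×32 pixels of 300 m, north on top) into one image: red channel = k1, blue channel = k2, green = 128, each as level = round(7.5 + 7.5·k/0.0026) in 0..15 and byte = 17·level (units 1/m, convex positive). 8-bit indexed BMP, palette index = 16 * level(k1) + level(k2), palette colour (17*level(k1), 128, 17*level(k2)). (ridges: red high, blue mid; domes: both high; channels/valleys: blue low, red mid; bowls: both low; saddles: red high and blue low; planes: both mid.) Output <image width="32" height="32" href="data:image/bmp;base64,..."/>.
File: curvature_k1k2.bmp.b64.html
<image width="32" height="32" href="data:image/bmp;base64,Qk02CAAAAAAAADYEAAAoAAAAIAAAACAAAAABAAgAAAAAAAAEAAATCwAAEwsAAAABAAAAAAAAAIAAABGAAAAigAAAM4AAAESAAABVgAAAZoAAAHeAAACIgAAAmYAAAKqAAAC7gAAAzIAAAN2AAADugAAA/4AAAACAEQARgBEAIoARADOAEQBEgBEAVYARAGaAEQB3gBEAiIARAJmAEQCqgBEAu4ARAMyAEQDdgBEA7oARAP+AEQAAgCIAEYAiACKAIgAzgCIARIAiAFWAIgBmgCIAd4AiAIiAIgCZgCIAqoAiALuAIgDMgCIA3YAiAO6AIgD/gCIAAIAzABGAMwAigDMAM4AzAESAMwBVgDMAZoAzAHeAMwCIgDMAmYAzAKqAMwC7gDMAzIAzAN2AMwDugDMA/4AzAACARAARgEQAIoBEADOARABEgEQAVYBEAGaARAB3gEQAiIBEAJmARACqgEQAu4BEAMyARADdgEQA7oBEAP+ARAAAgFUAEYBVACKAVQAzgFUARIBVAFWAVQBmgFUAd4BVAIiAVQCZgFUAqoBVALuAVQDMgFUA3YBVAO6AVQD/gFUAAIBmABGAZgAigGYAM4BmAESAZgBVgGYAZoBmAHeAZgCIgGYAmYBmAKqAZgC7gGYAzIBmAN2AZgDugGYA/4BmAACAdwARgHcAIoB3ADOAdwBEgHcAVYB3AGaAdwB3gHcAiIB3AJmAdwCqgHcAu4B3AMyAdwDdgHcA7oB3AP+AdwAAgIgAEYCIACKAiAAzgIgARICIAFWAiABmgIgAd4CIAIiAiACZgIgAqoCIALuAiADMgIgA3YCIAO6AiAD/gIgAAICZABGAmQAigJkAM4CZAESAmQBVgJkAZoCZAHeAmQCIgJkAmYCZAKqAmQC7gJkAzICZAN2AmQDugJkA/4CZAACAqgARgKoAIoCqADOAqgBEgKoAVYCqAGaAqgB3gKoAiICqAJmAqgCqgKoAu4CqAMyAqgDdgKoA7oCqAP+AqgAAgLsAEYC7ACKAuwAzgLsARIC7AFWAuwBmgLsAd4C7AIiAuwCZgLsAqoC7ALuAuwDMgLsA3YC7AO6AuwD/gLsAAIDMABGAzAAigMwAM4DMAESAzABVgMwAZoDMAHeAzACIgMwAmYDMAKqAzAC7gMwAzIDMAN2AzADugMwA/4DMAACA3QARgN0AIoDdADOA3QBEgN0AVYDdAGaA3QB3gN0AiIDdAJmA3QCqgN0Au4DdAMyA3QDdgN0A7oDdAP+A3QAAgO4AEYDuACKA7gAzgO4ARIDuAFWA7gBmgO4Ad4DuAIiA7gCZgO4AqoDuALuA7gDMgO4A3YDuAO6A7gD/gO4AAID/ABGA/wAigP8AM4D/AESA/wBVgP8AZoD/AHeA/wCIgP8AmYD/AKqA/wC7gP8AzID/AN2A/wDugP8A/4D/ALeDpcK0ppeWdZWmqJaBhISlt4V0lbT0offCwZDk1LKTgnNytfmEpraXppaXuHDI6MWBg5bD9qPkwub48fWwsvamYXP2p4SGuNqndZejg5GQgqXHl4TTUYP1kGKB6OP4lMX398eFdYaXqLfYlJKVtunYtoWG2LZzk6T3cHDGxbbHlZRjtbZ1laenkoKhp6TYuJW3p6fZpXV1YsX1cWLkxZOmhoWVx8elg6HIdJWnx5C2toS4p8fWhYVzlfZxpcRwxObWhZanxrZQpdinhIe4t4K1o4WW16XnhGG19rWQ2ffkcoWnpYKj1rSUhbaEl5eXp8eUhoXH+ff386Jg5bKSgoCWhYS1lLO0cWKFp5eWh5en2XFxcqGQcKKQ96WC93R0uIOV5+jltZSVgWKnmJZ0g7OgtbiixOXlxHLTxYaT57W19+eTcIK01JWlgaWFdJPXpOiVlaTEkoHm1YD3k5Sik7OUgJSXl2Lm6ZZxhZVzgsS0crT4+Na0pnK11fjW+ebFtZGomIeEpfiz1GR0dabU1sXGwaKAk4O1xpRz1saFg7S2x5eHlrX5pJTl9qaDlsWAkumkorXFpKamg7bpuGOCycijpoaHhubDuIGh+MP3+Pjyxsbn+daCtrW018iUdGKlxZW4p4aGk/SgkOik1qKAg/VjhJWGlcWjtGOVpIaGhIXWl7i4ppWV8/P16aV0x8iA9sW2tZS0x8aQtYOVl4Snp6e3p4O2ppPVlHLH+canloD5xcfHgoCAkZKSpZWDk5OCgnOEpqbG+PbFdIPUpXWFcsOVdZSTyaXHkehzpriEhJeXhIWlkoLmYObFkfq4tpSBxYZmhpS4hbOA56WmhIWnl4aDuJXWgqGycPeQ1peT8/qmhnZzl6iXktaxxse5loZ0c8K1xeP3pMagwvaRk2KUxrWol3KYl5eD1ZC1hdd1hYa2x4LmUOb4k6OgoLLHpnKEptiVlIaXhoeDxHKmpsa3x7WjxbSSwZT1YfSxg7SldIV0+IKXhae4p3O0tNm3t8e3t3G15viEUMX5ofWUtriXhXL4gJaGcpLG56CUhqiWpXN09sTVpbiQpfjm9MTX59bHtsG0p4WUtoCj6YJ0g3OWyMbEpaa4klGDlMSB5cd1dZeXkde2tZPaqIOiY2OVlZKjgpe2g4C1t4SV1semt5aDt6S2yLaBtpfHl5ZhUoTHtqWmuIai2aamtum2l4WXt7WU2LfIttamlqbIk6SXteaFYeanpHCDhpWWyJaGhqZkhJV1lriVYZWFdehwldaTpaTDxJPYtJSjcZGQYoWXp3ViUXOVpZO2peeks3D4+vP21pLX9YDG18GHqKiDg4OhcZaGdJSUYqS0xvjy+JO1kfWUcpM="/>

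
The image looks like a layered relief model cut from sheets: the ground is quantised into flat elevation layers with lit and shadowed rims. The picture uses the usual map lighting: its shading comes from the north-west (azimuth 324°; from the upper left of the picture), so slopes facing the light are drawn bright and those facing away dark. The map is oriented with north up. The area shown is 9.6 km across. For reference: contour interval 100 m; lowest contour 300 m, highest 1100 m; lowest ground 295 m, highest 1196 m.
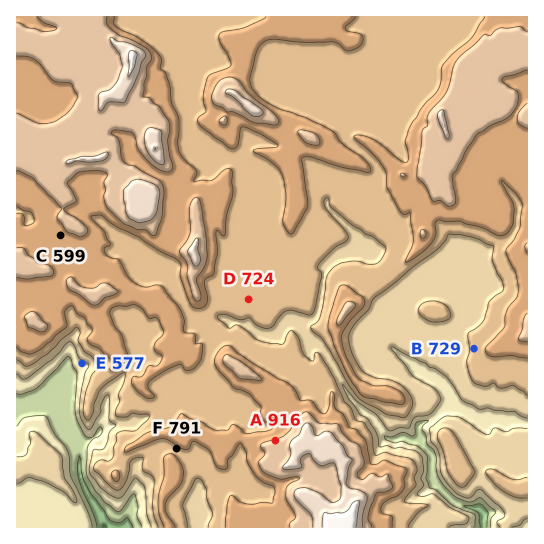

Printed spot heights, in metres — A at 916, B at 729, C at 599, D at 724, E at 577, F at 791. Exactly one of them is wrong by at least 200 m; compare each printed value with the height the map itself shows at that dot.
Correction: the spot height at C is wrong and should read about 849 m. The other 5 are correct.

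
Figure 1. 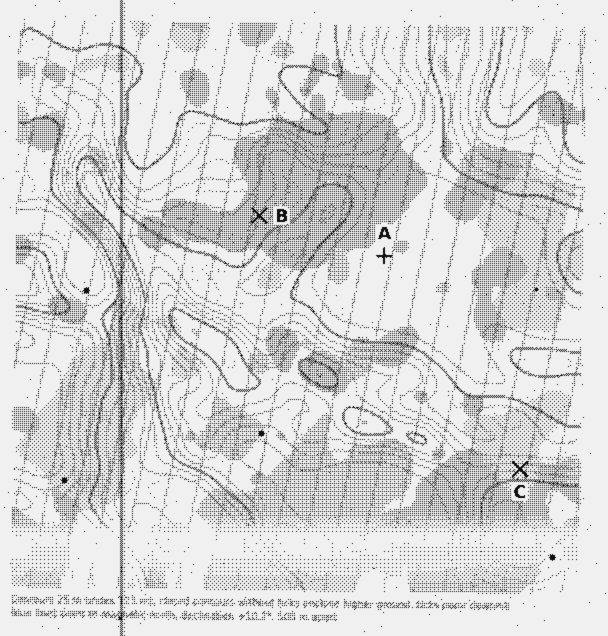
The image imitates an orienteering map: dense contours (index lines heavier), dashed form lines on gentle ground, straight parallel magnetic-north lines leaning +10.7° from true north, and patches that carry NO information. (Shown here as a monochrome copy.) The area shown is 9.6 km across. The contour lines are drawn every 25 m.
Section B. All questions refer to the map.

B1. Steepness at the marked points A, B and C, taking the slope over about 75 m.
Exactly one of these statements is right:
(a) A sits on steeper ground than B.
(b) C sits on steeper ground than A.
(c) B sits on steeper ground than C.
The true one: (b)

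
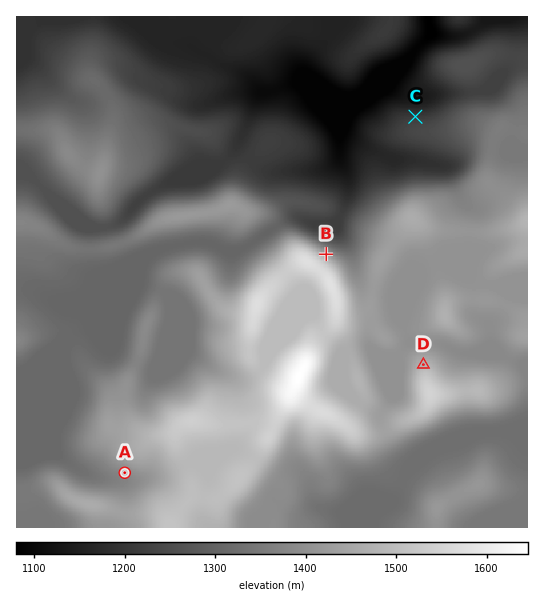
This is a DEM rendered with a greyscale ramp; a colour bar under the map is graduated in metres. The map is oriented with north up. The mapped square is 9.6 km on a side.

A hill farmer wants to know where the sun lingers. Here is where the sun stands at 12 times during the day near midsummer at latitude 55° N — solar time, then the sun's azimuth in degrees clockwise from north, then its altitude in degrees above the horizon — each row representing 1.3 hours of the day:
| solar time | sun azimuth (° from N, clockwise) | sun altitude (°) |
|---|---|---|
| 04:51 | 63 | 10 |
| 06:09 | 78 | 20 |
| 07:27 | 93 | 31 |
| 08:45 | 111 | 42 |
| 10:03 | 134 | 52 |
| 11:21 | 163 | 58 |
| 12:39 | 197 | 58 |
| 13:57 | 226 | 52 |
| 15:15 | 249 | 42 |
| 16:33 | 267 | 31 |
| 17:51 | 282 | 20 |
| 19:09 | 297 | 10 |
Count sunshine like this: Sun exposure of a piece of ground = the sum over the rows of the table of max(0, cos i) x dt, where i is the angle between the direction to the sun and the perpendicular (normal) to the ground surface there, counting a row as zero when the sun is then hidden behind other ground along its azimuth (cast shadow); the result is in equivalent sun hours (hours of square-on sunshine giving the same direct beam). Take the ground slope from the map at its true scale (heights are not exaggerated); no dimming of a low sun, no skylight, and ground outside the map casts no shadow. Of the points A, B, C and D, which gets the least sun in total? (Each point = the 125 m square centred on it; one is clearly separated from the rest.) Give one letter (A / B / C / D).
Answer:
B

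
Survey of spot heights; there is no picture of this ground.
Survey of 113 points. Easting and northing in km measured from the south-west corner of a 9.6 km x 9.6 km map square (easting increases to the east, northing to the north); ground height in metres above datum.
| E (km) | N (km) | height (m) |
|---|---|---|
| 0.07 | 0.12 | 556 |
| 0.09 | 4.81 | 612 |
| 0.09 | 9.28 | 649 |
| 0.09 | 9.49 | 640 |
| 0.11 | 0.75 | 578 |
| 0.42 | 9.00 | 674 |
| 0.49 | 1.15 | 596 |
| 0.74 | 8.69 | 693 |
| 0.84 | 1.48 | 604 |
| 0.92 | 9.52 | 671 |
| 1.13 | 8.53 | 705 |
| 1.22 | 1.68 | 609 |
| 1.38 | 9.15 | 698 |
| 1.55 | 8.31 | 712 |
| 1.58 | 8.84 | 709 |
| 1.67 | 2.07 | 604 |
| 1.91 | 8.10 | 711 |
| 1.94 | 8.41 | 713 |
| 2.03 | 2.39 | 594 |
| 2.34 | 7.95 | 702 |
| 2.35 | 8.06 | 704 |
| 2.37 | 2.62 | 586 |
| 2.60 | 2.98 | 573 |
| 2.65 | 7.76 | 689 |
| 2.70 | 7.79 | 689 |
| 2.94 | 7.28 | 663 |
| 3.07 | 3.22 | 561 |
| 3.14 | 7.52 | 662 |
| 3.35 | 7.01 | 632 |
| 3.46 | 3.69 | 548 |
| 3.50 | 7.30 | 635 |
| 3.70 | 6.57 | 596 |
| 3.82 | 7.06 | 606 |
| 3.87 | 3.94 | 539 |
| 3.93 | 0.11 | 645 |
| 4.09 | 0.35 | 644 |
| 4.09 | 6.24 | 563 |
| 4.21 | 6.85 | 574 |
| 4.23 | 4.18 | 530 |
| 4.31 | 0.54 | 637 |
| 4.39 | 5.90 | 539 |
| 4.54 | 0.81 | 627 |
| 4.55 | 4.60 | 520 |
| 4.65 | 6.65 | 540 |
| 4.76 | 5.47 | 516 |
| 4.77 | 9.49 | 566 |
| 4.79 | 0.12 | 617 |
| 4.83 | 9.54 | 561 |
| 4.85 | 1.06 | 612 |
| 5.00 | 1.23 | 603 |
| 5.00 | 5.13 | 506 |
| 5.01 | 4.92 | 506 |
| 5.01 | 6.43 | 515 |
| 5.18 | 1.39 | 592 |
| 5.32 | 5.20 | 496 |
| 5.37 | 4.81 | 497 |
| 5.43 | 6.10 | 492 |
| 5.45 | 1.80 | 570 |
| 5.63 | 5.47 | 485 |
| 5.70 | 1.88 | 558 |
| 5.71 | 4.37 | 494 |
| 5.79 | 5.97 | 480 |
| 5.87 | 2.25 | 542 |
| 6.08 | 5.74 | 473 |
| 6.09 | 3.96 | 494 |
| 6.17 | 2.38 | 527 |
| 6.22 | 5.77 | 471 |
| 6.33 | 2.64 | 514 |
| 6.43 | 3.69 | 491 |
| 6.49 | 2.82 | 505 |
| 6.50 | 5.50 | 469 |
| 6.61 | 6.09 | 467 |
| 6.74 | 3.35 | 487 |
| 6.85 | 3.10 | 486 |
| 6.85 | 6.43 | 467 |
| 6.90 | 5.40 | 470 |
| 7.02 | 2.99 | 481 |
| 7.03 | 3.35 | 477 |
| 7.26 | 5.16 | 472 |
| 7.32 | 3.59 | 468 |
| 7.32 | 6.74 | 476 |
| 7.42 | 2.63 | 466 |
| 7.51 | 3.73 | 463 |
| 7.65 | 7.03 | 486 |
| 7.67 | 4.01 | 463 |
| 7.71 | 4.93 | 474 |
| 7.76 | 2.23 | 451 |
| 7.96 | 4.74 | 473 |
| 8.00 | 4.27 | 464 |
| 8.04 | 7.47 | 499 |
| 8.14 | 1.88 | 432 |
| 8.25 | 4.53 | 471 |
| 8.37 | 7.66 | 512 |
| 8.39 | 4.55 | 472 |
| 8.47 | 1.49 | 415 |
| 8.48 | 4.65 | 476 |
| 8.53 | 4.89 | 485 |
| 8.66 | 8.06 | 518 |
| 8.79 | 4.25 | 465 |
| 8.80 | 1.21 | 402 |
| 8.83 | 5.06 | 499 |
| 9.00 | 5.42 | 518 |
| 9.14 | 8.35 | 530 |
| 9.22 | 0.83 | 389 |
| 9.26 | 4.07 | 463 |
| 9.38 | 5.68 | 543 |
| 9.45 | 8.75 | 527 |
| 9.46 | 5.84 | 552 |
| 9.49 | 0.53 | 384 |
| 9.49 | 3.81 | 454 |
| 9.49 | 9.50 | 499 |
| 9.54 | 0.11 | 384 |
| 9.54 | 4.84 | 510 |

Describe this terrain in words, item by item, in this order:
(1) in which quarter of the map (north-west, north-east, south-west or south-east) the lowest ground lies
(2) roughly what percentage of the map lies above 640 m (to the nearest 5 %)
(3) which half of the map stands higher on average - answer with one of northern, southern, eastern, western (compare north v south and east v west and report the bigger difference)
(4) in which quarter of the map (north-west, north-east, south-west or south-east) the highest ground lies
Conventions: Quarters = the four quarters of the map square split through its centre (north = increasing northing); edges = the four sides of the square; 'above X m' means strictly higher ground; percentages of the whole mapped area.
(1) The lowest ground is in the south-east quarter.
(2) Roughly 15 % of the ground is higher than 640 m.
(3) On average the western half of the map is the higher ground.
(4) The highest point lies in the north-west quarter of the map.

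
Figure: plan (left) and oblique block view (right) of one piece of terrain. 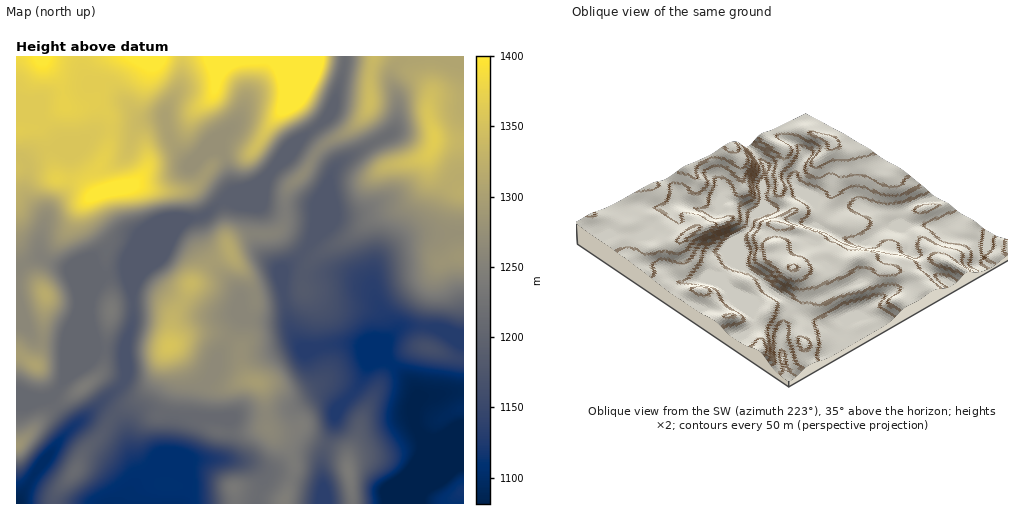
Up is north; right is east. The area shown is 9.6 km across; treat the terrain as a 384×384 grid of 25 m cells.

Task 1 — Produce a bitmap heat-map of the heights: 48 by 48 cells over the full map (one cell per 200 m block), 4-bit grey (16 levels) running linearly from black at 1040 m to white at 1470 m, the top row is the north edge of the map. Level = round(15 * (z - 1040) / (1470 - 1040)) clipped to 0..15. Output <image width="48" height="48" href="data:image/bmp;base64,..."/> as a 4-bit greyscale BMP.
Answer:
<image width="48" height="48" href="data:image/bmp;base64,Qk32BAAAAAAAAHYAAAAoAAAAMAAAADAAAAABAAQAAAAAAIAEAAATCwAAEwsAABAAAAAAAAAAAAAAABEREQAiIiIAMzMzAERERABVVVUAZmZmAHd3dwCIiIgAmZmZAKqqqgC7u7sAzMzMAN3d3QDu7u4A////ACJFVDMiIiIiIiM1Z2Znd2QzRmQhAAEiIyI0VUMyIiIiIiM1Z2Zmd2Q0VmQhEAESIyI0VlVDMiIiIiM1ZmZmd2VEV2QyEQARIkIjRmVEMyIiIiM0VVZmZ2VEZ2VDIRAAEVQiNWZUMzMiIiMzNFVmd3VVZ2VUMhEAAYUyNFVUQzMiIiMzRFZnd3ZVZmVUMiEQAIdTI0VVRDMzMzRFVWZ3d3ZVVmVUMiERAIh1MzRVVERERFVmZneId3dlRVVDIiEREHd2QzNFVVVVVmZmZneId3dUNFVDIhIiEWZ2ZENFVVVmZmZmZmeId3ZTNFVDIhIiImZmZlREVVZmZmZ3dneId2ZDM0RDIhEiImZmZnZUVWZnd3d4iIiId2VEMzRDIhEiImZ2ZndlVVZ3iIiIiImYh2VEQzMzIiIiIniHZmd2VVaIiIiIiJmYhlREQzMzIiIiIomYZmZmVVeZmZiIiIiIdUREQzIzIiIzM5mYZmZmVVeaqpmIiIiHZDM0MzIiIzNERJiIZmZmVVeru6mIiIh2VDMzMyIiM0REQ4iIZmZmZVebu6mIiIh2VDMzMzIiM0REM4iIdmZmZVaaqqmYiIh2REREQzMzMzMzM4iIdmZndlaKqqmIiIh2RERERDMzMzMzRIiZh2ZndlaKqqmIiIh2REVEREMzM0RVVYiZh2ZndlaJqqmYiIh2VFVUREMzRFZmZoiah2ZmZlaJmqqZiIh2RVVVREMzRWd3domZhmZmZVV4mqqZiIh1RVVVRDM0VneId4iIdmZmZVVniaqZmZhlRVVUREM0VniIiIiHdmZmZVVVeJmZmZdlRVVVREREVniIiIh3dmZmZVVVZ4mZmYdlVVVVVUREVniIiYh4iHdmZVVVVoiJmYd2ZlVVVVVVZniIiIiIiYh2ZlVVVneJmYd3dlVVVmZmZ3iIiJiImZmHZlVVVWZ4iHd3d2VVVmZnd3iIiJmImqqYd2ZVVVVWd2Znd2VVVWd3eIiIiKmImry6mYh2ZmZVZlVWd2VVVmd3iIiZmamZq8zMy7upmIdlVVVWd2VVVnd3iImZmqqqu8zd3czLqpmGVVVWd3ZVVniIiJmqqqq7u8zM3dzLqZmHZmVWeIdVVomZmZqqqru7u7zMzMzLmYmYd3dlZ4dlVnmqqqqqqru7u7vMu7zLmYiYiJl2Vnh2Vmiaqru6qru7u7u7u7u6mYiIiaqWVWd3ZmaJmqu7qru7u7u7u7u6mZiIiaqoZVZ4d2ZneJu7qru7u7u7u7upmZmIiJq6hlZniId2Z5q7qru7u7u7u7qpmqqZiJq7qXZmeZmHZ5q7qru7u7u7u7qpmruqmJm8y6hmaJqYd5u7qru7zMu7u7upmrvLqZms3cp2Z5qpiJu6qru7zLu7u7u6qrvMupms3tyWZ5qpiJq6qru7zLu7u7zLqqvNyqqr3u2nZ5qpiZqqqrzMzLu7vMzMurvNy6q83u7IZ5qpmaqqqszMzLu8zMzcy7zN3MzM3v/adoqpmZqqmczdzMzMzN3dy7zd3d3d3v/rdoqqmZmZmQ=="/>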